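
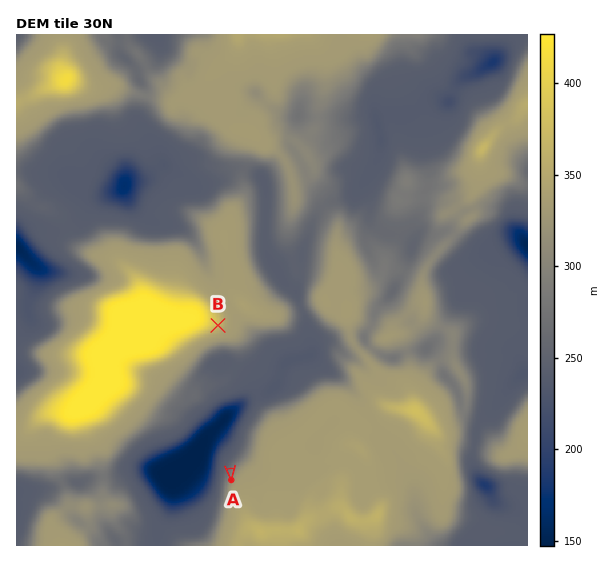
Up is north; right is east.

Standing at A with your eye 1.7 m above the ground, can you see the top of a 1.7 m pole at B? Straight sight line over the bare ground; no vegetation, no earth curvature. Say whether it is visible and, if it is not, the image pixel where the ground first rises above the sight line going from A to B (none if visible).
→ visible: true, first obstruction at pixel None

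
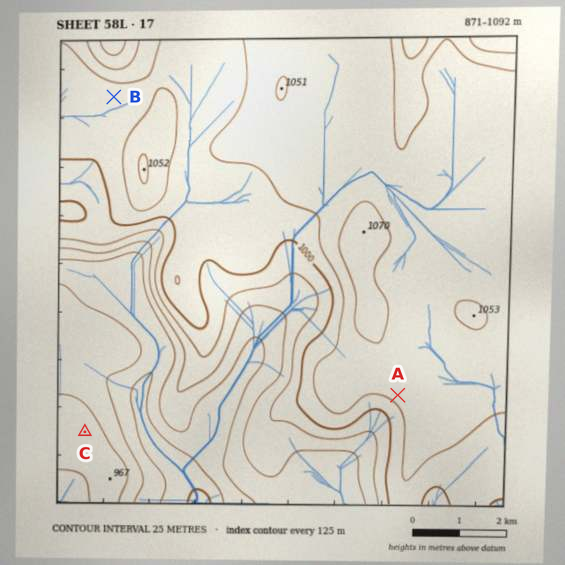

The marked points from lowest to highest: C B A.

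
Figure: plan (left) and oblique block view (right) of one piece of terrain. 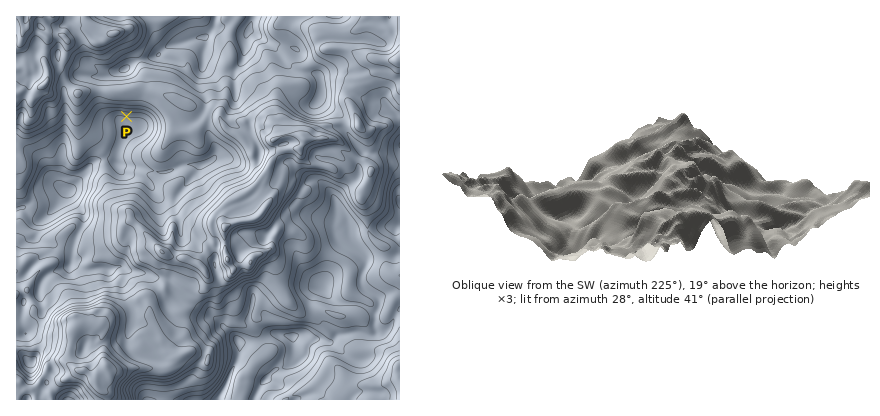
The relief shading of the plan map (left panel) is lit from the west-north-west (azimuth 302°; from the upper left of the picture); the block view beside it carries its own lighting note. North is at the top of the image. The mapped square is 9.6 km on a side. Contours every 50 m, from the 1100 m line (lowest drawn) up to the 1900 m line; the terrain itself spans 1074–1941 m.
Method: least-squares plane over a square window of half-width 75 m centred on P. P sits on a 16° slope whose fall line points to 190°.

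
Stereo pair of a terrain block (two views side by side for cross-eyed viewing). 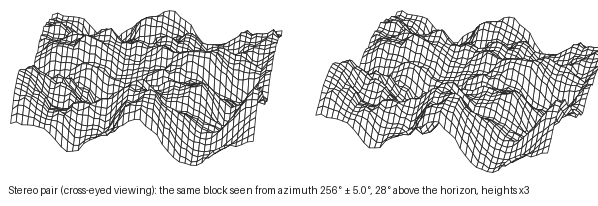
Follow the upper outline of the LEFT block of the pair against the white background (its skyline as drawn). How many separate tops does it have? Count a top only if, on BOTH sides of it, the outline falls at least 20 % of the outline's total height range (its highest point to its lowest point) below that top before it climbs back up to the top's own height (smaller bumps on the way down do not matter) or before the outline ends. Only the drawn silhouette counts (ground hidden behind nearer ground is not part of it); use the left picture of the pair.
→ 2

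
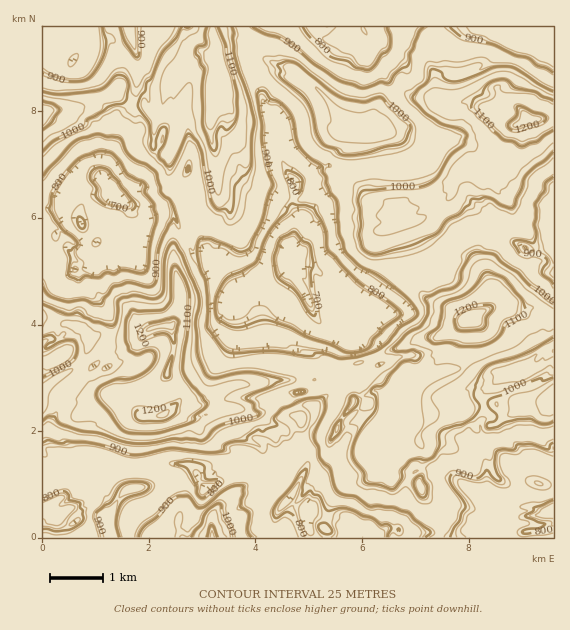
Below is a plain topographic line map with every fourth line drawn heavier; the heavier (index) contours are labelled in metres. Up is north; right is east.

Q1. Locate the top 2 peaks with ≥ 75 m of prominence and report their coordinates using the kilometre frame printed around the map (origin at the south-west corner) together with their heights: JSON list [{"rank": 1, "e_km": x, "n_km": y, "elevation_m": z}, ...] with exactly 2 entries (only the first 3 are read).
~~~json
[{"rank": 1, "e_km": 8.01, "n_km": 4.14, "elevation_m": 1264}, {"rank": 2, "e_km": 9.19, "n_km": 7.84, "elevation_m": 1262}]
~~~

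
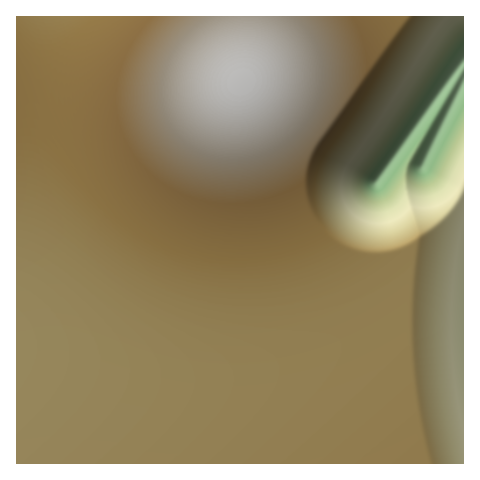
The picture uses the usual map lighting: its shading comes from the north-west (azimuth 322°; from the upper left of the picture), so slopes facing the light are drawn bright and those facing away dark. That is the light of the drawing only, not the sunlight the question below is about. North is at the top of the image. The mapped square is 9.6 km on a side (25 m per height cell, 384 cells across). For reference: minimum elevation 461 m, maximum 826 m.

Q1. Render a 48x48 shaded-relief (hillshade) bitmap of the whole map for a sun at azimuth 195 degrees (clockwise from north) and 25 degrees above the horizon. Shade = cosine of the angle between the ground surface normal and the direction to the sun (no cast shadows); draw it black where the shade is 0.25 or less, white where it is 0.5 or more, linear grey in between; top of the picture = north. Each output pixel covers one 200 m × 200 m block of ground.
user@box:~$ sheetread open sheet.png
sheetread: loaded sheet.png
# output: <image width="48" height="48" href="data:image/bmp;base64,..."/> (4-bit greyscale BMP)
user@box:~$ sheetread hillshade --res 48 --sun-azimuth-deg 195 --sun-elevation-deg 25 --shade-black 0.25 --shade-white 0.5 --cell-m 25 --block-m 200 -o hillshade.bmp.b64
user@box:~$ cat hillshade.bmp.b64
<image width="48" height="48" href="data:image/bmp;base64,Qk32BAAAAAAAAHYAAAAoAAAAMAAAADAAAAABAAQAAAAAAIAEAAATCwAAEwsAABAAAAAAAAAAAAAAABEREQAiIiIAMzMzAERERABVVVUAZmZmAHd3dwCIiIgAmZmZAKqqqgC7u7sAzMzMAN3d3QDu7u4A////AKqqqqqqqqqqqqqqqqqqqqqqqqqqqqqHd6qqqqqqqqqqqqqqqqqqqqqqqqqqqqqHd6qqqqqqqqqqqqqqqqqqqqqqqqqqqqqHd6qqqqqqqqqqqqqqqqqqqqqqqqqqqql3d6qqqqqqqqqqqqqqqqqqqqqqqqqqqql3d6qqqqqqqqqqqqqqqqqqqqqqqqqqqqmHd6qqqqqqqqqqqqqqqqqqqqqqqqqqqqiIiKqqqqqqqqqqqqqqqqqqqqqqqqqqqqiIiKqqqqqqqqqqqqqqqqqqqqqqqqqqqqiIiKqqqqqqqqqqqqqqqqqqqqqqqqqqqqiIiKqqqqqqqqqqqqqqqqqqqqqqqqqqqpiIiKqqqqqqqqqqqqqqqqqqqqqqqqqqqpiIiKqqqqqqqqqru7u7u7qqqqqqqqqqqpiIiKqqqqqqq7u7u7u7u7u7uqqqqqqqqpmIiKqqqqq7u7u7u7u7u7u7u7qqqqqqqpmZmaqqqru7u7u7u7u7u7u7u7u6qqqqqpmZmaqru7u7u7u7u7u7u7u7u7u7uqqqqqmZmbu7u7u7u7u7u7u7u7u7u7u7u6qqqqmZmbu7u7u7u7u7u7u7u7u7u7u7u7uqqqmZmbu7u7u7u7u7u7u7u7u7u7u7u7u6qqmZmbu7u7u7u7u7u7u7u7u7u7u7u7u7qqqZmbu7u7u7u7u7u7u7u7u7u7u7u7uqqqqZmbu7u7u7u7u7zMzMzMu7u7u7uph4iqqqqru7u7u7u7vMzMzMzMzMu7u7lkMzVoqqqru7u7u7u7zMzMzMzMzMy7u4QiEiNFeKqru7u7u7vMzMzMzMzMzMzLuVMiEiNENYqru7u7u7vMzMzMzMzMzMzMtkMyIjRUI1mru7u7u7zMzMzMzMzMzMzMllQyIjVkI0aru7u7u7zMzMzMzMzMzMzLl2VUIkZjI0aru7u7u8zMzMzMzMzMzMzLmHd2VGdjJFebu7u7u8zMzMzMzMzMzMzLqZmZqodkNXiLu7u7u8zMzMzMzMzMzMzLu7vN3rdnZ4iLu7u7u7zMzMzMzMzMzMzLzM3e7tp5qIiLu7u7u7zMzMzMzMzMzMzMvd7u7uyIyYiLu7u7u7vMzMzMzMzMzMzLve7u7d23q4iLu7u7u7u8zMzMzMzMzMy7u97u3d3ajJiLu7u7u7u7vMzMzMzMy7u7u83d3d3dmbiLu7u7u7u7u7u8zLu7u7u7u7zd3d3dyLmLu7u7u7u7u7u7u7u7u7u7u7vN3d3d2puKqqq7u7u7u7u7u7u7u7u6qqq83d3d3ZqKqqqqqru7u7u7u7u6qqqqqqqr3d3d3cmqqqqqqqqqqqqqqqqqqqqqqqqqvd3d3duqqqqqqqqqqqqqqqqqqqqqqqqqrN3d3d2qqqqqqqqqqqqqqqqqmZmZmZmqqs3d3d3KqqqqqqqqqqqqmZmZmZmZmZmZmrzd3d3aqqqqqqqqqqmZmZmZmZmZmZmZmavd3d3pmaqqqqqpmZmZmZmZmZmZmZmZmZrN3d75mZmaqqmZmZmZmZmZmZmZmZmZmZrN3e7w=="/>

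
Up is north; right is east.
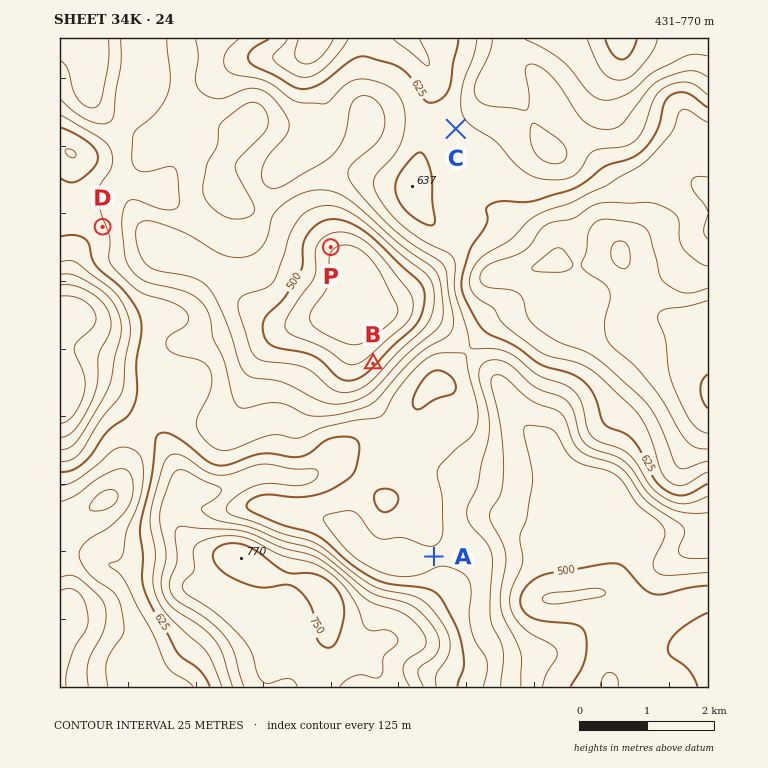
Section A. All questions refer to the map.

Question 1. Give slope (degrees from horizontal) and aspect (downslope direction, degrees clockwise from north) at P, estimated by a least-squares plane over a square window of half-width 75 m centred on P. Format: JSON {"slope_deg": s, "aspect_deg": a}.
{"slope_deg": 6, "aspect_deg": 137}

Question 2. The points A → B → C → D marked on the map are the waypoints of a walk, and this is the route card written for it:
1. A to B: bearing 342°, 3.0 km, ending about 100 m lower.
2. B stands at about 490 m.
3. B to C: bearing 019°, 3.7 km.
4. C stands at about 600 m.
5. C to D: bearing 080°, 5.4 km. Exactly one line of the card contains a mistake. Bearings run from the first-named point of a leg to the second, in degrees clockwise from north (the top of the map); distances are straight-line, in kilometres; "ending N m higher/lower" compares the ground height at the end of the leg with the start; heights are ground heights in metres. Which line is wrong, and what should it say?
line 5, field bearing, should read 254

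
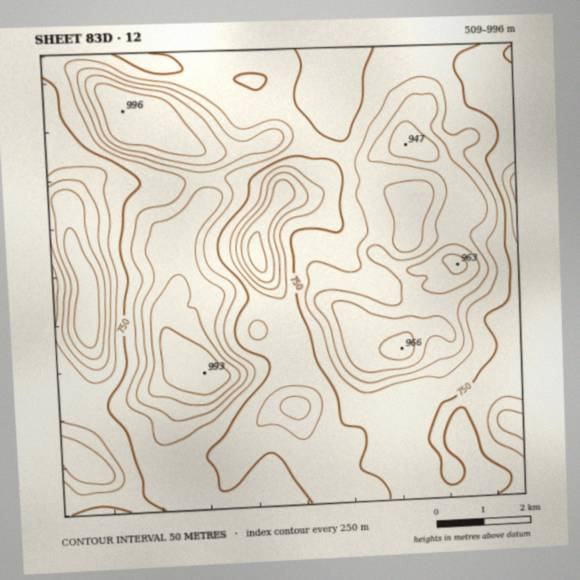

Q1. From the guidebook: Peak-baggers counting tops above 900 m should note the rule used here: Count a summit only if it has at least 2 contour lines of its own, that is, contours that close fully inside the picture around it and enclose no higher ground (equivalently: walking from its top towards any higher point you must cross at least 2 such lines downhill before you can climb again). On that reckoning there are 4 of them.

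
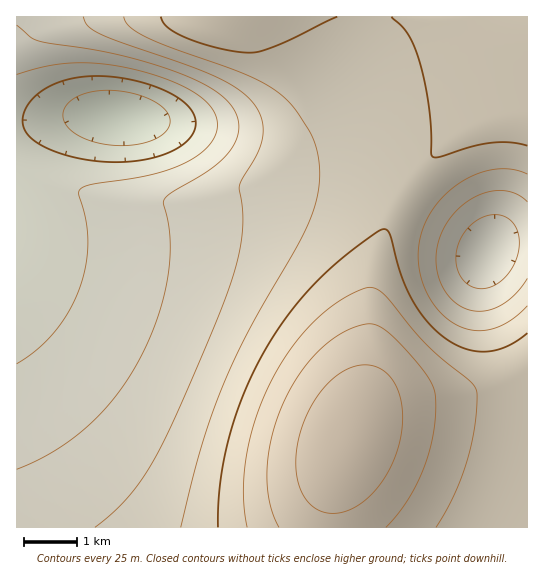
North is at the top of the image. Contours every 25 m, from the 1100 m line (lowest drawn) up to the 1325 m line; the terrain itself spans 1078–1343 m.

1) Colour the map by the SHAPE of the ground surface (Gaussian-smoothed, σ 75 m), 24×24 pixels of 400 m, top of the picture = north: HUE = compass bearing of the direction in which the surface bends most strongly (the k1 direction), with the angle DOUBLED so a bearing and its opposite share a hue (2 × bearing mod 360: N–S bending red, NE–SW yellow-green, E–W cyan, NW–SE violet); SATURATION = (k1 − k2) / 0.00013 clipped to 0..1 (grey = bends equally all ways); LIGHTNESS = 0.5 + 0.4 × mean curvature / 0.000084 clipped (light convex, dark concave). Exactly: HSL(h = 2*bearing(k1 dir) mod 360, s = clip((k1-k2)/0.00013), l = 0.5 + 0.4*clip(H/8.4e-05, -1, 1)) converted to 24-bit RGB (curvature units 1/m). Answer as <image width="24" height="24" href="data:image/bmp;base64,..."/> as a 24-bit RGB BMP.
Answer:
<image width="24" height="24" href="data:image/bmp;base64,Qk32BgAAAAAAADYAAAAoAAAAGAAAABgAAAABABgAAAAAAMAGAAATCwAAEwsAAAAAAAAAAAAAfHqCfXqCfnqCfnmDfHaEd2+GcWSJb1mOd1SVjleepmacrniMtYeFt5eMtp2OsaKMnqWFc5t6W5iFT5KNUoqNXYOJa4KFdoODfHqBfXqBfnqCfnmCe3aDdG6Fa2OIZFeNaFGTfVecoWqkrICTtZCNt52Ut5yVt52TraGQipyGaJmRUo+VToOPV36KZn6Gc4KDfHqAfXqBfnqBfXmBenaCcm+EZmOHWlaMWVCSa1aakG2gqYaWtZiRt6OWs5uWupeUuJ2To5yRepSWWYWWTnmRU3aMYnmHcX+De3qAfHqAfXqAfXmAenaBcnCCZGWFVlqKTlKPV1SWfW2bpImYtpuSuqaTrZuRuJOPvp6SrpuTiIqWYnqYUG6TUWyNXnGIb3qEe3l/fHl/fXl/fXmAeneAcnGBZmuEWGOITl6NUWCTaGyYnIqatJqRvqGRsJaKr5mLvqSStZyTnYuZa26ZU2KVUWGPXGmJbXSEe3l/fHl/fXl/fXl/e3h/c3SAaXCCW2uGT2iLT2yQYXmVhoqVrJmRvZySuJSQr52TuqiUtp2SpIqXfm+cWFabUVWSW2CKa26FfHl/fXl+fXl+fXl+fHl+dnZ+bXSAYHKEUnKITXeOWIWTd5SUoZ2Otp2RupmTtZ6Wt6SWtZ6UlZu3cX7QWEzkb0Ligk/CdmiQfnh/fnl+fnl+fnl+fXl9eHh9cXd/ZXeCV3qGToGLUo+RZZeLhpuBrKONtp+Rt5+UuKGTrsmhkszGXorTLzLoXif1r0T23mPngXeBf3h/fnl9fnl8fXp8enl8dXp9a3uAXn+EUoiJT46GWZV+bZtzmqV/sKaItqCLxb2Qsd2YecSVRJS9Ij67MxbKjR3p707xg3aAgXd+f3h8fnl7fXp7fHp7eHt8cH5+ZYKBWYaBUYx8UpJ0XZtngaJtp6t4sqN92dyHwuZ+bsBbQZCGJUp8HB5/WCOf2C3YhnR+g3Z7gHd6fnh6fXl5fXt6enx6dX17bIB8YIR7V4l2Uo9sVZdfbaBdlKdnrqht6uR35/Jll8c9O3JGIUNNFyZEKyNZijeLiXJ5hXR3gnZ3f3h4fnp5fXx5fH15d315cX95aIN3XodyV4xpVZJbZZpXhKNbpKhg7tVo/eRX1tIpU2o1HjQwDx0kFh8tRzdPjG9wh3Ryg3h1gXp2f3x3fn14fX54en54dX92b4F1Z4VxX4lpWo5dZJRYeppZlaBb4Lpc/8Vf56YneGw0IzEnESAiECAjJDUyjnRsinhwhXpzgnx0gH11f392fn92fH92eIB1coFzbYRwZ4drYothaI9edpNdiZddvp9a/6xt9YA4nVYyQjYyFB8hDyMkFzIqj3xqi31uh35xhH5ygoB1goN2fYR2fIN2eoF1doJzcYNwbYVsa4hobotldo5jg5FjmJVi9I9q/W1W1i4ycDxVJytAFS0zF0I6j4ZqiJRydaS7fqviiqn3kaD/lZL/oIv6pn/ronXMjnOec4ZxcYdtcohrd4pqf4xqiY1qunxn/XN87U96uTiOUjZ2JD5gHmFlc8qthPL1hOX/eMn+bKT5ZHnzc2Dwml/wvmLx22ry63Psy3S6kYJzdIdveIhvfYhwg4lwi4hx1HCC93Ks41DBkzfBMTacKW+XXvKgRuqaM9iROK2EQoV0RFVubztSgDFKmStHuShI1S5O2E5lyGpwiI5xdYZyeoZzf4Z1g4Z2jIF303Wn73PawVnhYkLSM2fNQuQZSK0YRncVO0oPKisILCYHLiMFMCEDSDAEck0Hn20Pxo4f0aNFq6ZocIdxdoZ0e4V3f4V5goR6h4F7uHeuy3bgmWrgX2nYmbQWeX4LRkEEMSoCMygAMygAMyoAMy4AMzMAV18AfJgDlMYPntwviLddbYhzcoZ2d4V3e4R5f4R7gYN8goN9i32Mjnmme3extG4iiUgUXS0LOhwHLRkGLR8GLikHQUgJSW4KR50IOs4HLfQQQ+o+WatjaIl2b4d5dIV6eYR6fIN7f4N9gIN9gIN+gIJ/gIJ/2EF80CR1tCB0nCNzjS12hT5+VVGHTqZ9Q86AQ+qKSvqZVvyjU8+HX5F6ZIt8a4h9cYZ9d4R8eoN8fIN8foN9foN/f4OAgIOC4W3r3WD8xlb/rFX/ll//h3L/jpj7psX7tOT9s/X/k/XwbsSuZJiHYZGFYo2EaImBboZ+dIR8eIR8eoR9fIaBfoeHfoWJfoGJa2mbi2LNmmv2por/tar/xcP/zND/zNb9uMnuoLHLk5qig5WXcZOWZo+SZYqMaIeGaY6Sa5CvcYvGdoLMeHzAeIGqeIOceXiY"/>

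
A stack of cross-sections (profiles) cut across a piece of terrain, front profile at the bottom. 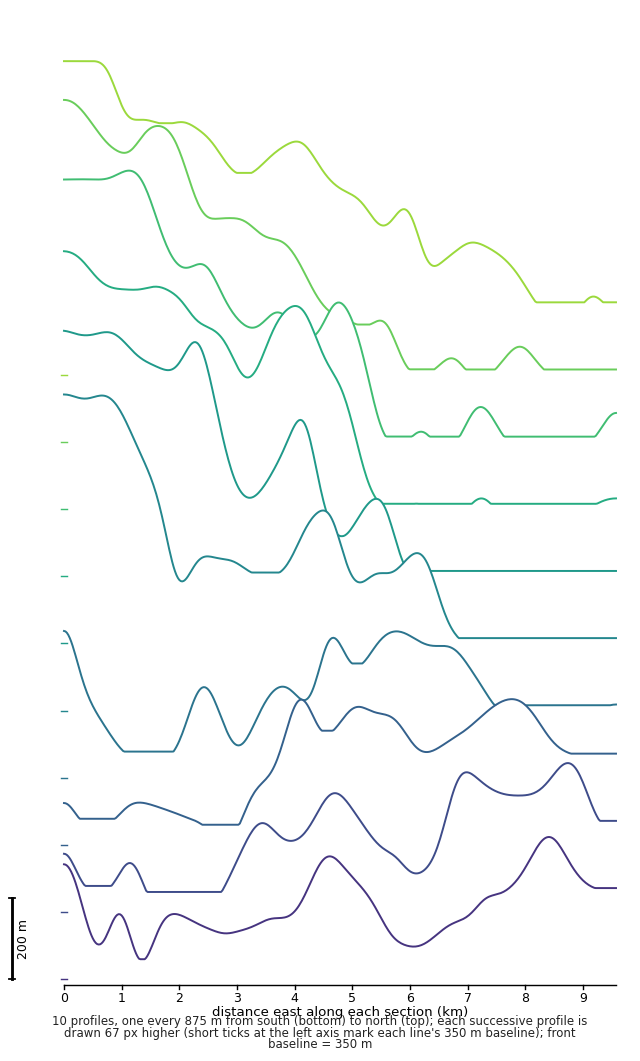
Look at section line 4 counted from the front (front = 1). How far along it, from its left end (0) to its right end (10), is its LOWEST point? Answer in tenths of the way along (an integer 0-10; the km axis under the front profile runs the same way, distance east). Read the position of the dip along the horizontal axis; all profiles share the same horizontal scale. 2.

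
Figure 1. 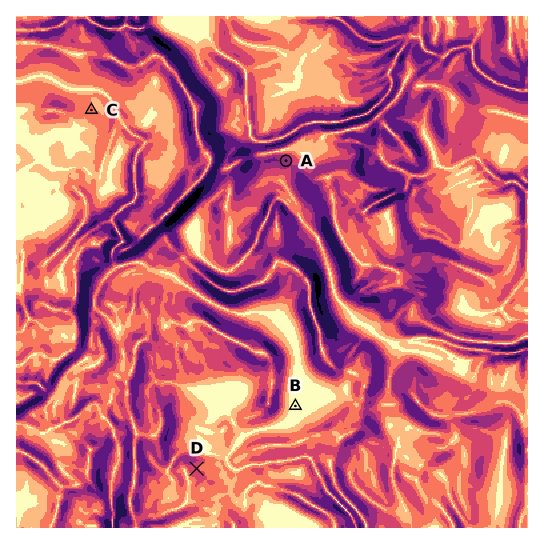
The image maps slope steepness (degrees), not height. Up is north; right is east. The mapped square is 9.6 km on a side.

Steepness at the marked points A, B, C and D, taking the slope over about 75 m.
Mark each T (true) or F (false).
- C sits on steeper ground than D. F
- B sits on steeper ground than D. F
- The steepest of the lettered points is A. T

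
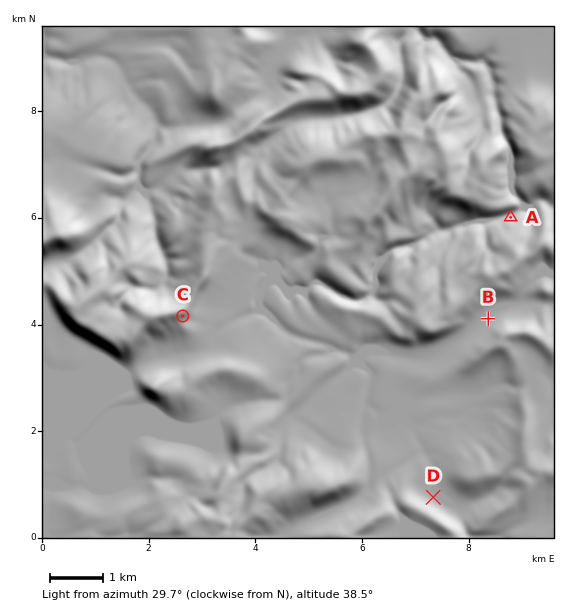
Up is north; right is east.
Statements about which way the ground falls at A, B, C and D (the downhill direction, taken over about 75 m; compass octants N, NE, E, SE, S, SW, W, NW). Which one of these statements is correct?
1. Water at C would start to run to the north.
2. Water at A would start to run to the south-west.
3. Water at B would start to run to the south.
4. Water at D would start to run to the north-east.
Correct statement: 4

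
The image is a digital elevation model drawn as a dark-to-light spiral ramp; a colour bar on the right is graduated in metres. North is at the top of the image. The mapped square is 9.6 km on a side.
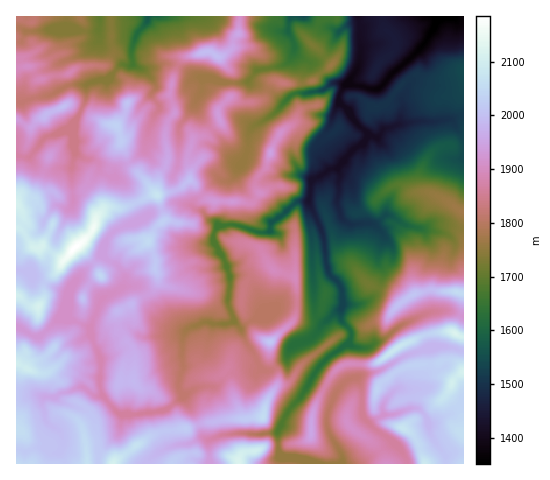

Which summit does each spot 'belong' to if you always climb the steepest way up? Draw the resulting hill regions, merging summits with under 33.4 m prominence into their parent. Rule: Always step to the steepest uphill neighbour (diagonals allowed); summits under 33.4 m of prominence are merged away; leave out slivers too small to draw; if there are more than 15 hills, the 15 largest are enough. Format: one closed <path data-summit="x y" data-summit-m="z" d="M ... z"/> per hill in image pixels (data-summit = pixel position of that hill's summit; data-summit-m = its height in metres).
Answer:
<path data-summit="76 246" data-summit-m="2185" d="M463 16l-24 0-5 13-12 18-27 24-14 16-6 3-25-7 9-17 2-12 0-28-3-10-66 0-2 2-2 14 6 10 1 11 9 9-1 25 3 6 4-1 1 17 7 6 14 2-1 7-8 13 0 6 9 11 12 7-8 8-6 0-16 10-13-4-20 0-17 5-8-1-23-21-12-19-23-27-2-10 7-14-1-10-7-1-22-13-11 0-7 3-11 1 11 15 1 4-5 8 9 10 0 4 21 16-2 32-1 9-4 8 0 8 8 20 20 9 8 9 10 6 17-1 20 7 10 0 3-2 2-8 23-19 13-3 10 22-6 7 0 38 4 48 9 7 14-11 4-7 18 0 6-2 8-8 7-16 2-6-5-9 0-12 5-16-10-11 12-10 19 11 23 6 13 1 7-5 16 1z"/><path data-summit="148 242" data-summit-m="2053" d="M180 203l-7 0-13 8-7 1-20 12-18 7-9 10-4 14 17 11 5 10 0 11 15 0 5 5 6 12 29 24 8 2 17-8 9 2 17-1 3-2 0-5-5-10 2-33-7-17-10-15 0-6 6-10-9-5-8-9z"/><path data-summit="458 292" data-summit-m="2055" d="M388 214l-14 10 10 11-5 16 0 12 5 9-5 15-4 7-8 8-6 2-18 0-1 3 0 13 9 12-3 11 8 4 13 0 15-8 19-15 27-12 22-1 12 4 0-86-16-2-7 5-13-1-23-6z"/><path data-summit="133 382" data-summit-m="1987" d="M139 287l-15 0-19 9-6 8-8 22 0 9 10 23-1 30 2 8 20 19 43-5 19-14-5-6 0-12 4-8 0-33 3-7-11-5-20-16z"/><path data-summit="216 55" data-summit-m="1998" d="M291 16l-143 0-1 6-12 16-3 11 1 14 7 5 33-4 22 13 8 2 6-1 13 4 23 0 13-12 22-4 10-6 5-11-1-7-6-10z"/><path data-summit="263 417" data-summit-m="2056" d="M341 309l-15 11-14 18-19 7-6 13-13 10-4 3-8-1-7 2-7-2-18 3-15 14-16 0-13 7-2 3 13 21 6 17 4 5 4 0 18-6 48-2 10-19 15-17 16-28 14-14 18-12 1-10-9-12z"/><path data-summit="463 372" data-summit-m="2111" d="M446 346l-16 1-25 9-26 15-21 5-1 2 4 10 0 22 3 8 5 5 14-8 13-1 15-6 10 2 7 10 1 10 5 10 11 15 1 8 17 1 1-113z"/><path data-summit="273 270" data-summit-m="1899" d="M308 200l-13 3-23 19-2 8-3 2-10 0-20-7-12 0-7 1-5 9 0 6 13 22 4 13 13 0 11 10 9 20 0 6 20-9 24 0 8-4-3-70 6-7z"/><path data-summit="116 125" data-summit-m="2035" d="M133 64l-10 0-15 16-11 0-11 5 0 14-14 30 4 24 7 5 13 3 3 3 1 7 11 6 4-2 2-6 14-7 13-11 6-26 10-16 0-4-9-10 5-8-2-6-11-13z"/><path data-summit="28 67" data-summit-m="1908" d="M56 29l-29 2-7 11-4 0 1 60 36-8 16-9 18 0 10-5 11 0 12-15 13-1-1-15 2-8-2-2-28 4-4-3-2-10-16 1z"/><path data-summit="271 153" data-summit-m="1948" d="M309 92l-18 3-20 21-15 8-5 6-3 20-7 16 15 13 8 1 17-5 20 0 13 4 16-10 6 0 7-7-11-8-9-11 0-6 8-13 1-7-14-2-6-4z"/><path data-summit="17 363" data-summit-m="2098" d="M68 318l-11 1-18 18-20-9-3 0 1 62 28 8 10 0 6-5 22-6 11 8 8 0-2-7 1-30-9-19-1-10z"/><path data-summit="113 463" data-summit-m="2109" d="M183 396l-18 14-42 5-3 17-20 19-1 12 47 1 7-8 14-8 12-4 9 0 12-6 4 0-9-25z"/><path data-summit="270 342" data-summit-m="2016" d="M243 276l-13 1-2 29 5 14 8 9 4 11 15 27 5 4 5 0 17-13 6-13 19-7 12-16-8-7-2-15-7 3-24 0-21 11 1-8-5-14z"/><path data-summit="42 245" data-summit-m="2114" d="M17 155l-1 115 18 3 9-5 3-4 12-29-14-7-1-5 2-5 11-13 13 3 4-5-1-35-12 0-13 3-8-3-10-11z"/>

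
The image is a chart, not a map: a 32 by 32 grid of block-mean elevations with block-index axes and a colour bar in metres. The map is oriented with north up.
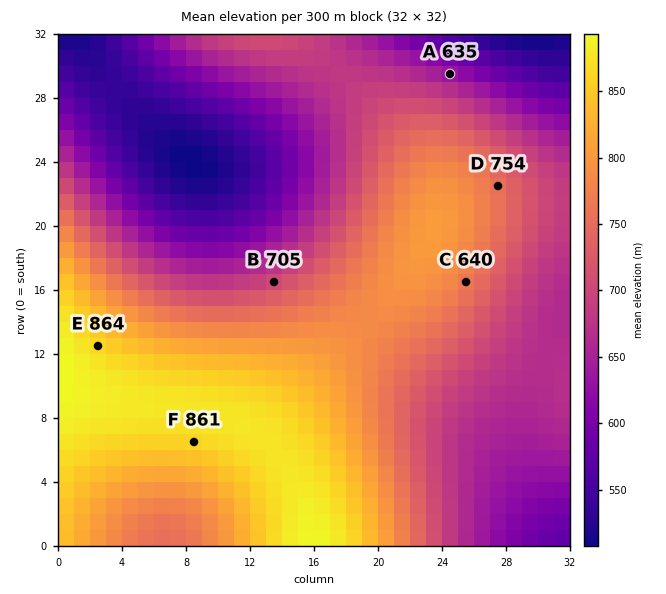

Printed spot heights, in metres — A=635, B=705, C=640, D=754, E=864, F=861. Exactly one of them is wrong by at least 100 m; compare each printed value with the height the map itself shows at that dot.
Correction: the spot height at C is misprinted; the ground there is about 765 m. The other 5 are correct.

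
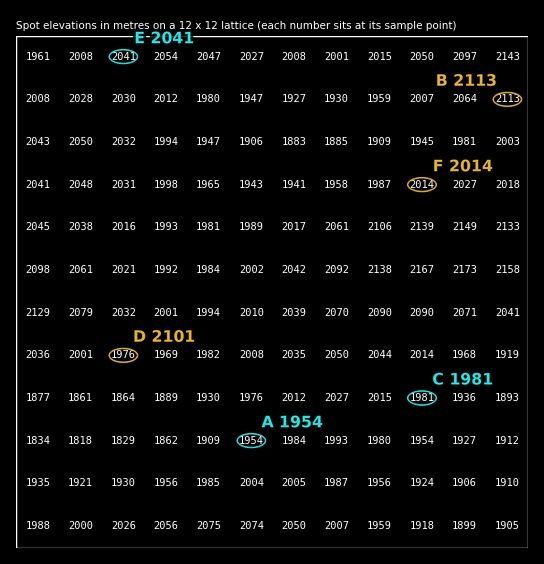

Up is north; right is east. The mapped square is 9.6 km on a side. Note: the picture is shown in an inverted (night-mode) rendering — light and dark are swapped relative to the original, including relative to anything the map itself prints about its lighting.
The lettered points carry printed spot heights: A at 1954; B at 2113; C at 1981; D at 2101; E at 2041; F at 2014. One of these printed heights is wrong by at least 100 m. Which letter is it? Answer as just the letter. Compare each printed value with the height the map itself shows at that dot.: D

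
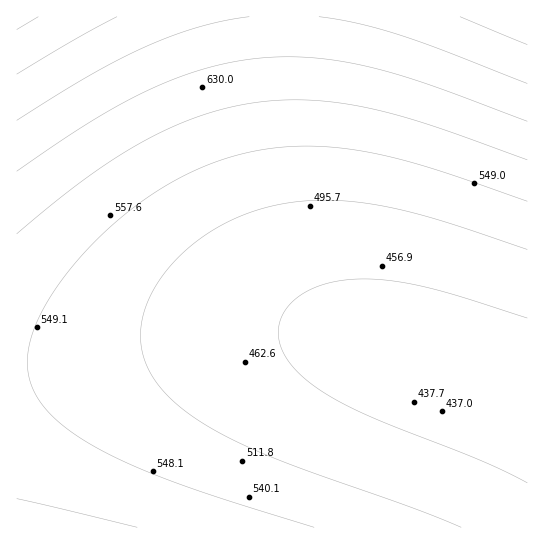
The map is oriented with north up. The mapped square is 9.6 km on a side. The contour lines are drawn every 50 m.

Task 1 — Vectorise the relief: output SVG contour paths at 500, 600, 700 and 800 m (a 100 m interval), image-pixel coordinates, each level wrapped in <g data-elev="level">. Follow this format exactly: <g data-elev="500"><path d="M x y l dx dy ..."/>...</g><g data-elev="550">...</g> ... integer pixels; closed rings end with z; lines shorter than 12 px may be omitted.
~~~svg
<g data-elev="500"><path d="M461 527l-48-19-142-51-42-19-32-19-28-22-11-12-9-14-5-13-3-13 0-14 2-14 7-20 11-19 15-19 18-16 20-14 22-11 23-9 26-6 22-2 24-1 26 2 26 4 56 14 88 29"/></g><g data-elev="600"><path d="M137 527l-120-28"/><path d="M17 234l67-55 30-20 28-17 28-14 28-11 28-9 28-5 27-3 28 0 28 3 29 5 63 17 98 35"/></g><g data-elev="700"><path d="M17 120l73-45 56-29 53-19 26-6 24-4"/><path d="M319 17l39 6 41 12 43 15 85 33"/></g><g data-elev="800"><path d="M17 30l21-13"/></g>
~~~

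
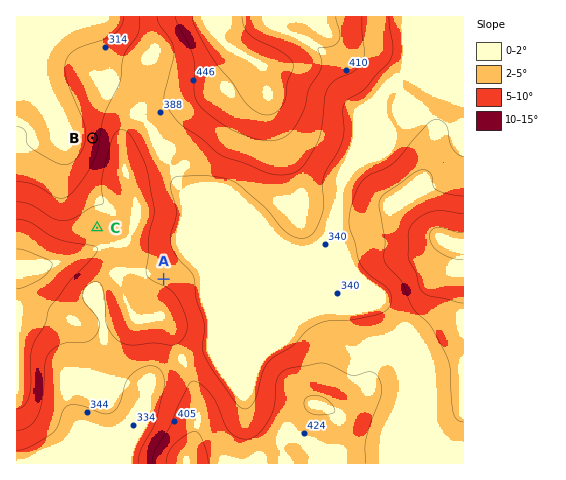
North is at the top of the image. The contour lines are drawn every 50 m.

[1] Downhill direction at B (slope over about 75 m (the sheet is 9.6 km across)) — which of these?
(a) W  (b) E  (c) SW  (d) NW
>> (a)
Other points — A NE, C N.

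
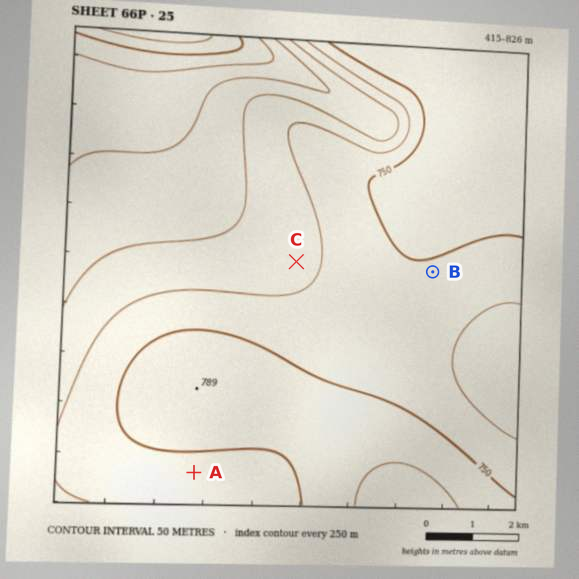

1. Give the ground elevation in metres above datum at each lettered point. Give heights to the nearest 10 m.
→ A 730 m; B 740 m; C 690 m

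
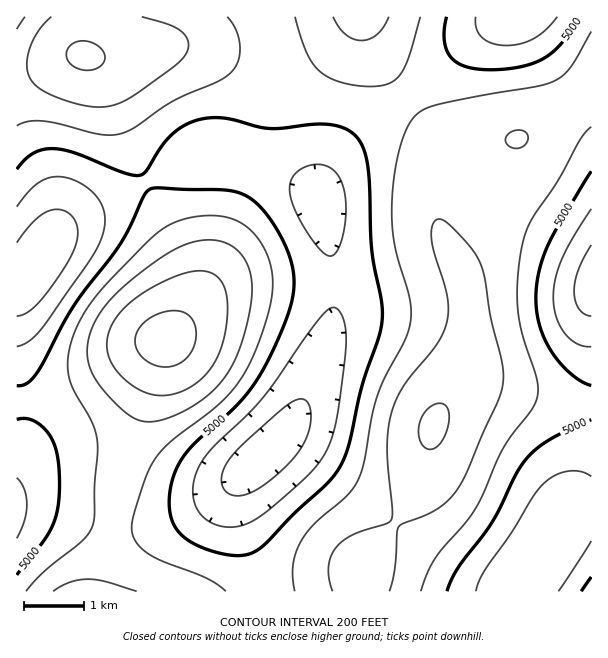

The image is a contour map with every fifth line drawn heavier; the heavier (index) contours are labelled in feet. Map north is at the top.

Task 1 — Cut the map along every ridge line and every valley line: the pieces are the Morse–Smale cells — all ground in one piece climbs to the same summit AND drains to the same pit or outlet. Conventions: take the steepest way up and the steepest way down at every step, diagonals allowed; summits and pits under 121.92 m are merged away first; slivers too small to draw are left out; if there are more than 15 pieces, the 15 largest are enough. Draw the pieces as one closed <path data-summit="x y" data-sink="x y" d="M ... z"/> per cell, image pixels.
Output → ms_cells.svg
<path data-summit="434 426" data-sink="263 456" d="M362 16l-9 0-11 10-25 17-23 9-20 4 0 93 8 15 23 18 13 13 2 6 14 72 0 39-9 35-25 64-18 27-40 38-4 9-2 18 4 18 23 71 98-1 0-19 5-9 32-44 22-34 7-23 6-37 25-42 11-30 1-38-4-31-21-42-7-24 0-15 2-12 8-14 14-13-35-39-37-50-18-31z"/><path data-summit="434 426" data-sink="591 282" d="M591 90l-64 44-14 6-24 6-24 14-17 17-8 14-2 12 1 22 6 17 18 33 6 24 0 54-6 21-30 51-6 37-7 23-22 34-26 35-11 18 1 20 157 0 4-13 17-21 19-33 16-13 17-2z"/><path data-summit="165 339" data-sink="263 456" d="M210 154l-22 6-42 22 40 76 4 17 0 22-10 26-18 24-17 57-18 49-12 48-5 39-9 52 161-1-2-10-20-60-4-18 2-18 4-9 40-38 12-16 18-39 19-56 3-15 0-39-6-39-9-36-10-10-22-12-47-16z"/><path data-summit="165 339" data-sink="36 264" d="M146 182l-77 40-17 17-24 37-12 5 1 311 82 0 3-4 8-48 5-39 12-48 18-49 17-57 18-24 10-26 0-22-4-17z"/><path data-summit="84 56" data-sink="36 264" d="M264 16l-248 1 1 263 11-4 24-37 17-17 77-40-20-44-18-57-10-16-8-8 26-1 52-10 26 0 54 10 25 0-1-12z"/><path data-summit="434 426" data-sink="518 17" d="M591 16l-229 1 10 27 18 31 37 50 34 38 28-17 24-6 14-6 65-45z"/><path data-summit="84 56" data-sink="263 456" d="M194 46l-26 0-42 9-36 2 8 8 10 16 18 57 19 42 4 1 39-21 22-6 50 12 27 10 22 12-27-24-8-15 0-92-26-1z"/><path data-summit="165 339" data-sink="591 282" d="M591 511l-16 1-16 13-17 29-19 25-3 6 1 7 71-1z"/><path data-summit="434 426" data-sink="36 264" d="M351 16l-85 0-1 4 7 24 0 7 3 4 7 0 35-12 25-17z"/>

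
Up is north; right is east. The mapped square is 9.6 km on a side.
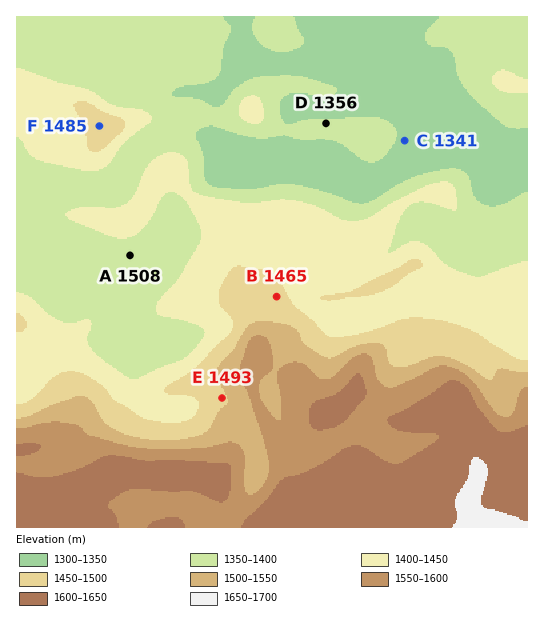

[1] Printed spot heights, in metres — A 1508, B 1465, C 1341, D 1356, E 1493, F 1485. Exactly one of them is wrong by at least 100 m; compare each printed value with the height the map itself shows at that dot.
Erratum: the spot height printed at A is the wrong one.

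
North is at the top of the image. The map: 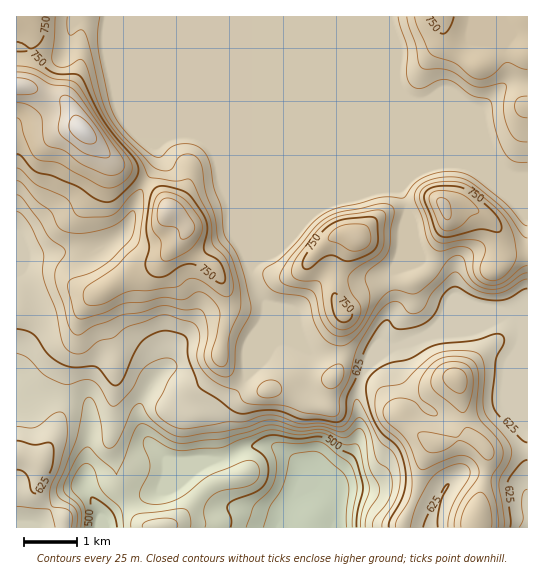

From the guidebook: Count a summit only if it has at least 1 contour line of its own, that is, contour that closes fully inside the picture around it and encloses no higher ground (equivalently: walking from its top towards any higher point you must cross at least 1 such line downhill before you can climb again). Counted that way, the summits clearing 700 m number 7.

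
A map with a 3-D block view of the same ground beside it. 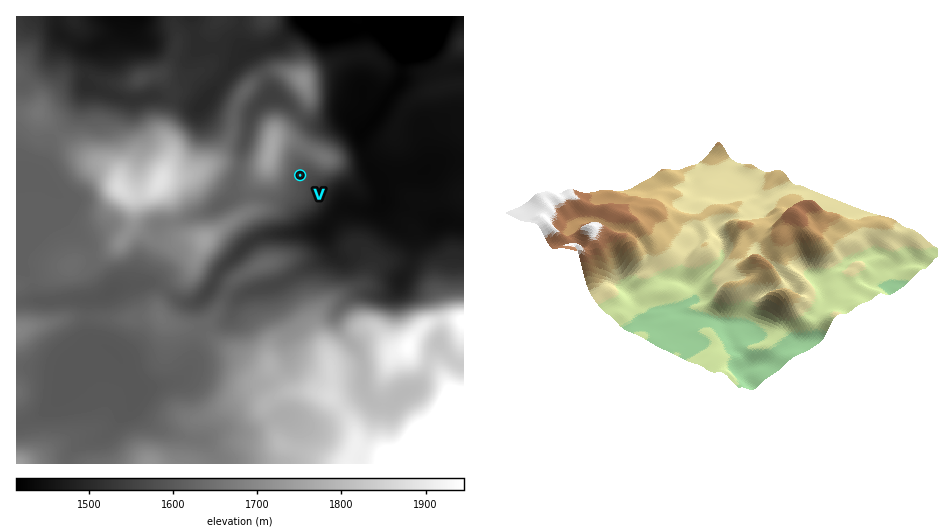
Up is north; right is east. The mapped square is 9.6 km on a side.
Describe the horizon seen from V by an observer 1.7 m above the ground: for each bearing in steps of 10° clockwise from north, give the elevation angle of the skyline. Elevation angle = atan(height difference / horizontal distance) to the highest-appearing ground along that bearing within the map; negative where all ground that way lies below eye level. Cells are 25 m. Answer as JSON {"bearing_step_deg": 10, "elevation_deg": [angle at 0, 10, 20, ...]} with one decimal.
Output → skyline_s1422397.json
{"bearing_step_deg": 10, "elevation_deg": [5.7, 5.8, 6.0, 6.3, 6.6, 6.7, 6.1, 4.3, 1.3, -1.7, -2.3, -2.1, -1.0, 4.1, 4.4, 4.6, 3.6, 3.9, 2.9, 2.7, 1.6, 1.5, 2.4, 3.5, 4.9, 6.5, 8.5, 10.6, 12.5, 13.5, 13.6, 12.8, 11.6, 9.8, 7.4, 6.0]}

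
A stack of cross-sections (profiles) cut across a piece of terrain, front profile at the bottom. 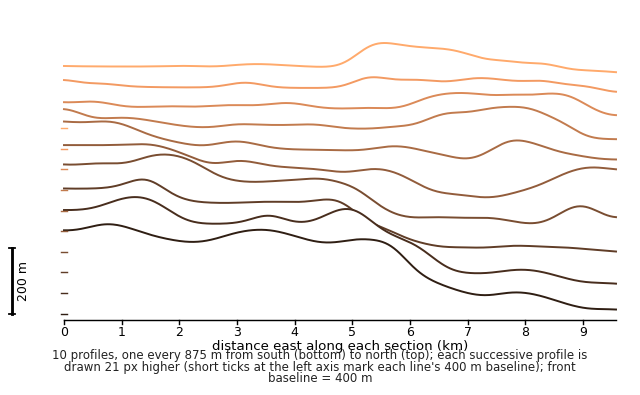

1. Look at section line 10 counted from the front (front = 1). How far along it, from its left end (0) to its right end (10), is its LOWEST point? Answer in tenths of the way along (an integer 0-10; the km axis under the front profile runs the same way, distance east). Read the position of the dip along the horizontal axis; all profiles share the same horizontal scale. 10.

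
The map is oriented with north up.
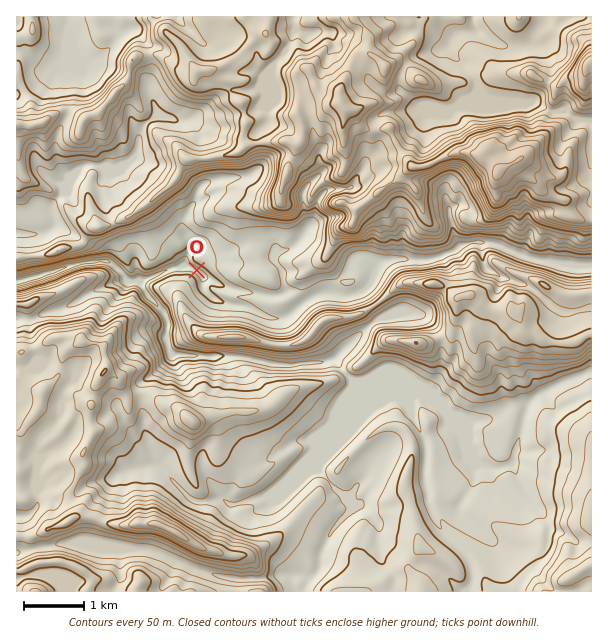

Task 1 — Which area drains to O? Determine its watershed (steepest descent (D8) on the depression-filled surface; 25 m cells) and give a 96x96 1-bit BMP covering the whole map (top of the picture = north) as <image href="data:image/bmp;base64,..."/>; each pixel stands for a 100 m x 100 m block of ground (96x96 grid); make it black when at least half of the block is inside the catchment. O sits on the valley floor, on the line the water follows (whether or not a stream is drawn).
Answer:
<image width="96" height="96" href="data:image/bmp;base64,Qk2+BAAAAAAAAD4AAAAoAAAAYAAAAGAAAAABAAEAAAAAAIAEAAATCwAAEwsAAAIAAAAAAAAA////AAAAAAAAAAAAAAAAAAAAAAAAAAAAAAAAAAAAAAAAAAAAAAAAAAAAAAAAAAAAAAAAAAAAAAAAAAAAAAAAAAAAAAAAAAAAAAAAAAAAAAAAAAAAAAAAAAAAAAAAAAAAAAAAAAAAAAAAAAAAAAAAAAAAAAAAAAAAAAAAAAAAAAAAAAAAAAAAAAAAAAAAAAAAAAAAAAAAAAAAAAAAAAAAAAAAAAAAAAAAAAAAAAAAAAAAAAAAAAAAAAAAAAAAAAAAAAAAAAAAAAAAAAAAAAAAAAAAAAAAAAAAAAAAAAAAAAAAAAAAAAAAAAAAAAAAAAAAAAAAAAAAAAAAAAAAAAAAAAAAAAAAAAAAAAAAAAAAAAAAAAAAAAAAAAAAAAAAAAAAAAAAAAAAAAAAAAAAAAAAAAAAAAAAAAAAAAAAAAAAAAAAAAAAAAAAAAAAAAAAAAAAAAAAAAAAAAAAAAAAAAAAAAAAAAAAAAAAAAAAAAAAAAAAAAAAAAAAAAAAAAAAAAAAAAAAAAAAAAAAAAAAAAAAAAAAAAAAAAAAAAAAAAAAAAAAAAAAAAAAAAAAAAAAAAAAAAAAAAAAAAAAAAAAAAAAAAAAAAAAAAAAAAAAAAAAAAAAAAAAAAAAAAAAAAAAAAAAAAAAAAAAAAAAAAAAAAAAAAAAAAAAAAAAAH4AAAAAADgAAAAA//+AAAAAAf4AAAAD///AAAAAB/8AAAAH///AAAAAD/8AAAAP///wAAAAD/8AAAAP////wAAAH/8AAAAP////4AAD//8AAAAf////+AAH//8AAAAf/////AB///8AAAAP/////gD///8AAAAH//////////8AAAAD//////////8AAAAD//////////8AAAAB//////////8AAAAAAf////////8AAAAAAP////////8AAAAAAP////////8AAAAAAf////////8AAAAAAf////////8AAAAAAf////////8AAAAAAf////////8AAAAAAf////////gAAAAAAP////////AAAAAAAB////////AAAAAAAA///////+AAAAAAAA///////wAAAAAAAA///////gAAAAAAAAf//////AAAAAAAAAf/////+AAAAAAAAAf/////8AAAAAAAAAf//8f+AAAAAAAAAAP//4H8AAAAAAAAAAP//wAAAAAAAAAAAAH//wAAAAAAAAAAAAD//gAAAAAAAAAAAAD//gAAAAAAAAAAAAD/wAAAAAAAAAAAAAH/gAAAAAAAAAAAAAH/gAAAAAAAAAAAAAD+AAAAAAAAAAAAAAAAAAAAAAAAAAAAAAAAAAAAAAAAAAAAAAAAAAAAAAAAAAAAAAAAAAAAAAAAAAAAAAAAAAAAAAAAAAAAAAAAAAAAAAAAAAAAAAAAAAAAAAAAAAAAAAAAAAAAAAAAAAAAAAAAAAAAAAAAAAAAAAAAAAAAAAAAAAAAAAAAAAAAAAAAAAAAAAAAAAAAAAAAAAAAAAAAAAAAAAAAAAAAAAAAAAAAAAAAAAAAAAAAAAAAAAA="/>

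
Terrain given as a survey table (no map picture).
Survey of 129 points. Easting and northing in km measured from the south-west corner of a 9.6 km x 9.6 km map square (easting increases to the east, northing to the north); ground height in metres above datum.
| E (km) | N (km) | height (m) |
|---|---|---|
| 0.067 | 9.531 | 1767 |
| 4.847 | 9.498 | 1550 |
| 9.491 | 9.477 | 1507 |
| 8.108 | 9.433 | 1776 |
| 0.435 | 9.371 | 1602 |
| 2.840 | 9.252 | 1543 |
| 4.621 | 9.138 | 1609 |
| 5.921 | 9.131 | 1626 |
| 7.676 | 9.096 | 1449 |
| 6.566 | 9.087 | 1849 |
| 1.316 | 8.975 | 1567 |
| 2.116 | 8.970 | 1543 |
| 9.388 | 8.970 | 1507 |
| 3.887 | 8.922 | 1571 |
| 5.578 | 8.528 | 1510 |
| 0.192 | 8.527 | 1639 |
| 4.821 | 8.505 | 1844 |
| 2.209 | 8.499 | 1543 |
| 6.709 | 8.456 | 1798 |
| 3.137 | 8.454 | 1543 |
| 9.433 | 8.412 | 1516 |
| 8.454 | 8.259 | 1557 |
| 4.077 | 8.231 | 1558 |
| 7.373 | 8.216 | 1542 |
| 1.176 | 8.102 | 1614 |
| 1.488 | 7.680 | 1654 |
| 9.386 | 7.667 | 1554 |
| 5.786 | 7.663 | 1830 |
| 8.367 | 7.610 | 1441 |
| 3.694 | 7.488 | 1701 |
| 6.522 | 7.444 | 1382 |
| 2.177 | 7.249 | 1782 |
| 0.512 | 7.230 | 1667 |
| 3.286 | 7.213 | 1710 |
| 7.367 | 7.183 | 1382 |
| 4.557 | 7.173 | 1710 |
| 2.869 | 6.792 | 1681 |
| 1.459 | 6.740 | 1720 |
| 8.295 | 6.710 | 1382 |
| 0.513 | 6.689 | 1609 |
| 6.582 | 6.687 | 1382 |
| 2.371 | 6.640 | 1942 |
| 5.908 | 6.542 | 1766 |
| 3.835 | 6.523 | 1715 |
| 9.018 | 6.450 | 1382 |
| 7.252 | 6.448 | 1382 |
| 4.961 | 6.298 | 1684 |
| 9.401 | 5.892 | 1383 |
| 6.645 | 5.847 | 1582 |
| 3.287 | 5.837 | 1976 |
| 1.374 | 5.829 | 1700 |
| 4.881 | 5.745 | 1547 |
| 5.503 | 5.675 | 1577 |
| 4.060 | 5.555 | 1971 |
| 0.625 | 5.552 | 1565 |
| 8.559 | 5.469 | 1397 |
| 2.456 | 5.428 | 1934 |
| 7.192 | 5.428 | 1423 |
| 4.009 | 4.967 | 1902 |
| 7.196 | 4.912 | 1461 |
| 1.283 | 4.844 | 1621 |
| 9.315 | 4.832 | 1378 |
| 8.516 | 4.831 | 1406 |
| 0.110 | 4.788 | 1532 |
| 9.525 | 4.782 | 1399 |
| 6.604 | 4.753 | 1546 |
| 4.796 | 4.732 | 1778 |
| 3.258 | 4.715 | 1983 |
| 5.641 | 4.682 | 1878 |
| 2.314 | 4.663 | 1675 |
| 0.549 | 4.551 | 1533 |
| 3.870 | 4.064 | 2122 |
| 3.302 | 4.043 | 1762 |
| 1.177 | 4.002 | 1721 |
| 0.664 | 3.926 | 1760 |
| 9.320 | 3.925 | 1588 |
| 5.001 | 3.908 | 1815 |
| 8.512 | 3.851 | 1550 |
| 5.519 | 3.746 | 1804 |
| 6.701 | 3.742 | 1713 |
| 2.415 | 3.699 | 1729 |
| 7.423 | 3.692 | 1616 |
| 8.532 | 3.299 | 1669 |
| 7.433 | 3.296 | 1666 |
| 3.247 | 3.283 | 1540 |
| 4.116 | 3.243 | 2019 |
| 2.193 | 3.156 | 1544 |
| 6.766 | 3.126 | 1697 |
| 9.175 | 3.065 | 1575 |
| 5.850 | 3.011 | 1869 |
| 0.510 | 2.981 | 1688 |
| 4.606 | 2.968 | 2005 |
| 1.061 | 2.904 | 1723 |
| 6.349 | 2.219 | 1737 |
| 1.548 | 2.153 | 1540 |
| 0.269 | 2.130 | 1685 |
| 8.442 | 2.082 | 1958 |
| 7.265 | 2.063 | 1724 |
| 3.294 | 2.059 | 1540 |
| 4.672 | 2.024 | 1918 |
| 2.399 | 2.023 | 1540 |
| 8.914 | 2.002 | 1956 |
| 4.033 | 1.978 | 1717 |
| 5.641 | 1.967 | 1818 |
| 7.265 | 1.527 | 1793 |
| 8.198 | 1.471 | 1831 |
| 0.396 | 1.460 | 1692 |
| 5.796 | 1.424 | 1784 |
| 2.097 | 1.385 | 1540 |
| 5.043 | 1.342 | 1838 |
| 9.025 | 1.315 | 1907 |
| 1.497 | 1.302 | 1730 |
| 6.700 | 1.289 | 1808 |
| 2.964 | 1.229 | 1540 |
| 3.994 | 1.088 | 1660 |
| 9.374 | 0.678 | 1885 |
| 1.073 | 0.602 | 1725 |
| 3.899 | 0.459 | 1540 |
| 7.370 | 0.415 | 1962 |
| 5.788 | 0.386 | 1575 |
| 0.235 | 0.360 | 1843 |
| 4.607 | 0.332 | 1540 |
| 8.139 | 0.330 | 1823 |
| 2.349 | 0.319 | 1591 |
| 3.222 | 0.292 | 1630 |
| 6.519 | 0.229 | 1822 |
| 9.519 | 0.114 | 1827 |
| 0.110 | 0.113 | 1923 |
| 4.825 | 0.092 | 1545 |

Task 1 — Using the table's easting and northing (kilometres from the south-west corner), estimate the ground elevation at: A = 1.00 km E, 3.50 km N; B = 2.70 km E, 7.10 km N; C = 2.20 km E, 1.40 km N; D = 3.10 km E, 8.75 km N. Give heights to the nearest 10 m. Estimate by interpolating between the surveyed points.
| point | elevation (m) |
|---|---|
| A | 1690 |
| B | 1670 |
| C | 1540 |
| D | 1540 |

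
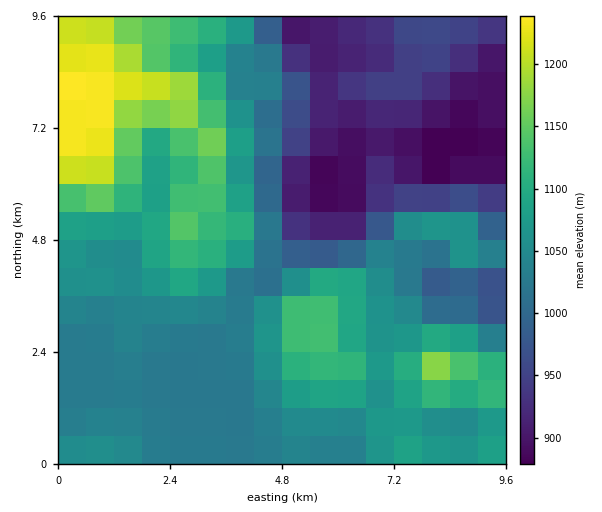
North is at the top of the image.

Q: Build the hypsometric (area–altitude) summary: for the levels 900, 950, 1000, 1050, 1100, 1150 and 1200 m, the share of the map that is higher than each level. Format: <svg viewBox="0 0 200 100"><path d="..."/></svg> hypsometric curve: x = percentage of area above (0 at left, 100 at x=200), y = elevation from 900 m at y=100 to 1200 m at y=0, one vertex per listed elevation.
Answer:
<svg viewBox="0 0 200 100"><path d="M184 100l-24-17-14-16-55-17-46-17-25-16-9-17"/></svg>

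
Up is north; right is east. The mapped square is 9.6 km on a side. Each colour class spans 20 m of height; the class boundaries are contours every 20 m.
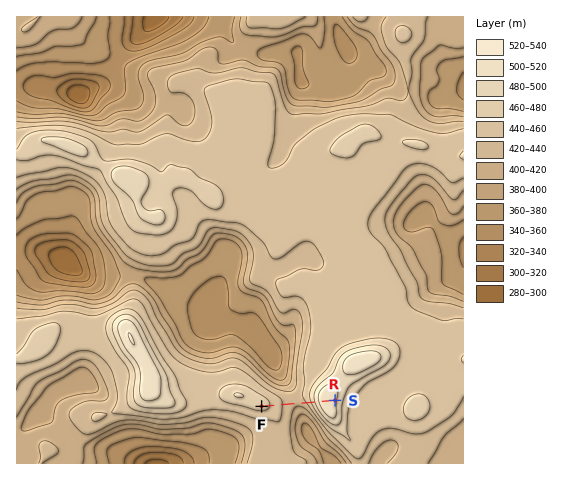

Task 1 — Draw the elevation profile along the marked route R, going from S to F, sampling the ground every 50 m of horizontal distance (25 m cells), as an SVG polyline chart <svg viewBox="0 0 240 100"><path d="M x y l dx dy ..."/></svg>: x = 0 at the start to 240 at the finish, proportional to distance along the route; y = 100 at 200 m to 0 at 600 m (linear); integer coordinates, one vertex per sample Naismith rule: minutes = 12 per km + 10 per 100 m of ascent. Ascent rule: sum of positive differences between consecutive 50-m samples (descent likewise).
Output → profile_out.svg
<svg viewBox="0 0 240 100"><path d="M0 24l8-2 7-1 8 0 7 0 8 0 8 2 7 2 8 3 7 3 8 3 8 3 7 2 8 2 7 1 8 1 8 1 7 0 8-1 7 0 8-1 7-1 8 0 8-1 7-1 8-1 7-1 8-1 8-1 7-1 8-1 7 0 5 0"/></svg>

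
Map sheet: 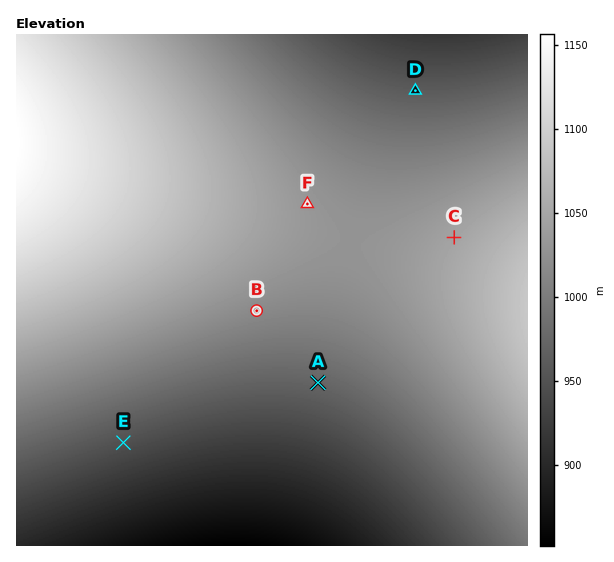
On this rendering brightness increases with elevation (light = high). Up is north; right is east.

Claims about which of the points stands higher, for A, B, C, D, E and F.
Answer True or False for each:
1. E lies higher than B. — False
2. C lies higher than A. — True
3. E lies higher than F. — False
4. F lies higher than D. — True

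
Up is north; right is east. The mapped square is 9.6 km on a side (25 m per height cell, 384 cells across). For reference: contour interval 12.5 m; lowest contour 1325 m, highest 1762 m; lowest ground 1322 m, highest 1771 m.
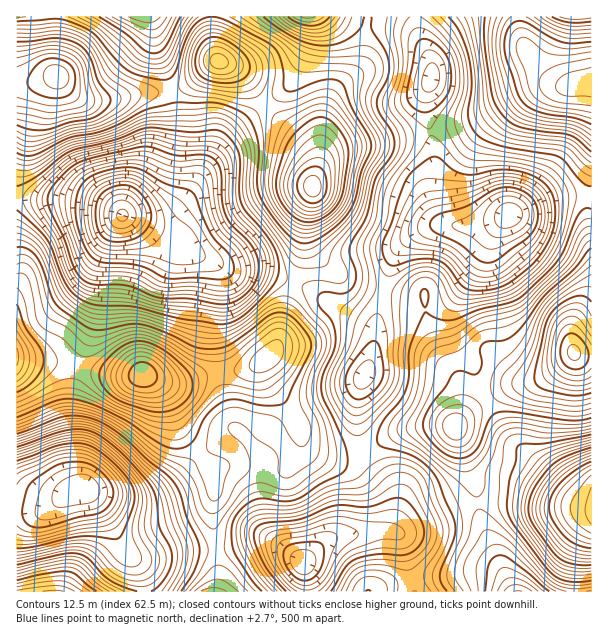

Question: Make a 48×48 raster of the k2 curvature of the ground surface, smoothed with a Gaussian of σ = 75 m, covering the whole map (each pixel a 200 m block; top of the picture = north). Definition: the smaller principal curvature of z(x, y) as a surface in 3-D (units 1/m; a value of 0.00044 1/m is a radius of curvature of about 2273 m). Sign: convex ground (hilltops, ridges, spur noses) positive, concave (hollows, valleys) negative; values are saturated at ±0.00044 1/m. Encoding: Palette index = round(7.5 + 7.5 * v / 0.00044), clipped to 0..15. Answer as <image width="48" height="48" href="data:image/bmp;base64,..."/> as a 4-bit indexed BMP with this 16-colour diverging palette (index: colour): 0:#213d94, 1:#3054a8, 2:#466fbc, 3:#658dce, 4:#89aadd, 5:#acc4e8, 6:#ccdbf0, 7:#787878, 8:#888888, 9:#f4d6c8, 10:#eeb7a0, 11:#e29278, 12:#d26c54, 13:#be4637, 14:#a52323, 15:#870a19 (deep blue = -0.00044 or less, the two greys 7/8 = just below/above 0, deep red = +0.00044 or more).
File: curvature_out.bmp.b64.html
<image width="48" height="48" href="data:image/bmp;base64,Qk32BAAAAAAAAHYAAAAoAAAAMAAAADAAAAABAAQAAAAAAIAEAAATCwAAEwsAABAAAAAAAAAAlD0hAKhUMAC8b0YAzo1lAN2qiQDoxKwA8NvMAHh4eACIiIgAyNb0AKC37gB4kuIAVGzSADdGvgAjI6UAGQqHAGeGVEVCEjRDEkVVMAFIvKcyR4ZERnYyNWiImVMRE0REV3ZUEAJZy5YzV5lmVWYhM0iJqVEQEiNFVmZBAAAliHY0Vpl4hmYxMhNodTIRNDM0REUgAQASIzMjRXh3iHdCIQAUVUMSaGVVZUEAAyAAABESNEVmd3ZDMgAAJVIkiFaHZBABRTERESNEREV3ZDMzMkIAEiE1ZleYdTEmiGQ0VEREZ2ZlQgAiNHZCEhEiI1Z5qVM3u4VFd1Q0eHZVVTISRlVDIQAAAkVXmFRIy4VGiGQzZ2Z4hkQyJBEzMQABMzRXh2VIqHZmmGQzM0RWZVZTEAASIQJGd1RHmIZHd4hlZlMzREMkd3VDIDIQERRmiYY0aHVWeJlkRkNEaIdTRUMzQ4ZTIRVmd4hTVlVneIhjNVVle8uUIRNVV5h0MSRVZVZjNVZmeJhSJGd1fOyDEkZmiph0IzVkRVVTI0Q0V5lhBHd2i9pSJGd4qoh0NEaXZ4iGREVVVVZhA3ZWd3YxNXh4iHdkREarqZmVM1d2VEMyAVVVVEUzZ4h3d4VVRDat24hzNGmGREMhACNGZmZFh3ZXmYVFUyWd/JdDRWmph1RCACVniIdFZlRZy4RGYxON7IU0VGmqqYhjEBaIqoVlVDN87HRGdBJZunU0Q2iJupl0MAV3iFaYUyOLy1NIlSNGd2RGQleL2ndUMgRVVUepZBOamDNHhTRXiFRoUTaLuEM0QhV1QyWpZASqlkZEZDVmdkV3URV3UyEkUhSHYwJ4YxWqhmhTMjZlQzZ2QgRUIRE2cwOJhRA2UzaYZXh0ICZ2UyRUMgEjIjR6kwGN2UATNFaHZpqGMAWHZCEiEAATNGeLpQBc22IiNEVVVpqWQAN2QjMhACIiRWRWdiAmiFMzMzRERpqXUwFUI1UyEjMzRUIRIyACRDNTNTNVZ4iGZRASJWUzNFVVQyERNDEAESRkJDJGeGVURDAAA0VDRXZWZVQiRnUxEBNDERE1ZjMzNEEAAldSR4dHmap0M1ZUMjIiEAE1VBACRBAAI1ZCN4dYvP/HQiVkRmQhAAAkQxAAIgAANUQxJYh4vv/JYhRkV3ZTESEkQzRCISMwNmYwA2iHnNqHUiNEZmd1M0NFZFZkISRCNnZAATZ2Z4d2Q1QzRGh1VmVEVHdkIjIhFGZTARNWZmeIZnVEM2dlZ3YyNZllNYdSAleGIjNFeIiah3VEI2d2Z2VCJoiHR7mWEleXIkVUV5mZh2VTJGd2VmZkJXeIaaiHJHaHMzRVVpmHZEVTJGZlV3iXRXeZiZaHRXZ2RUMjNXdkIREiE1VVeJmZd2eahlV3VlNEVVQxEkVUM0IAAjRXiaqahmactiNmZSAlmGdjI1eHZ5gwADRXd4iJhmat6kJEQwBb/JiFNFeHebpRAEVnd2Zoh2a8umNlIAGf/pd3VFZmeahBADRomYZWd2aZmXRnMAOs3IZ4ZERFVmUwAkRYq6dUWHVniXVmIAOJqFZ4YxEkVEQgFFRGm7hkSHZVVXdkEARmQiRUMAA1eHYxNmRFeZdDRg=="/>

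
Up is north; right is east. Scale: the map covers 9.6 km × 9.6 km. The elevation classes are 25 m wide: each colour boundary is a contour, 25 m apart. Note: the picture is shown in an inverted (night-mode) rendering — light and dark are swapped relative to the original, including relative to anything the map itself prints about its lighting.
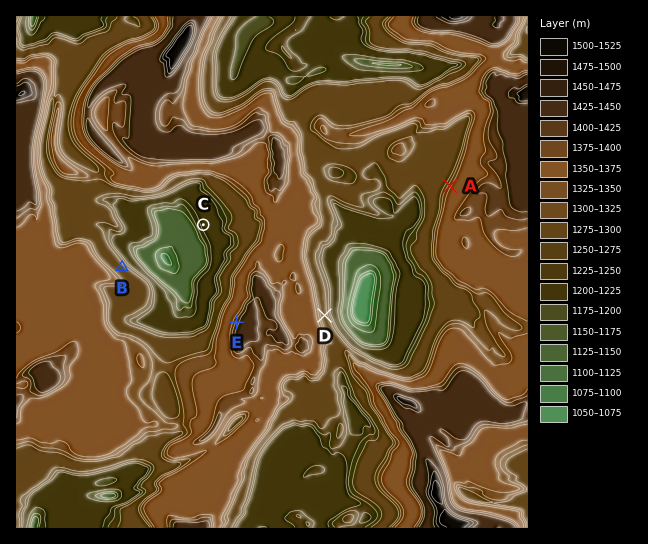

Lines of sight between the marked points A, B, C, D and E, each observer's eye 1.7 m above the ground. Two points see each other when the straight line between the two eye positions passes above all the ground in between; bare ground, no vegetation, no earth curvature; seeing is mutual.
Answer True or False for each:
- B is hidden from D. True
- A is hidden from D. False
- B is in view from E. True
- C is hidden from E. False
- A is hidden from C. True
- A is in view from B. False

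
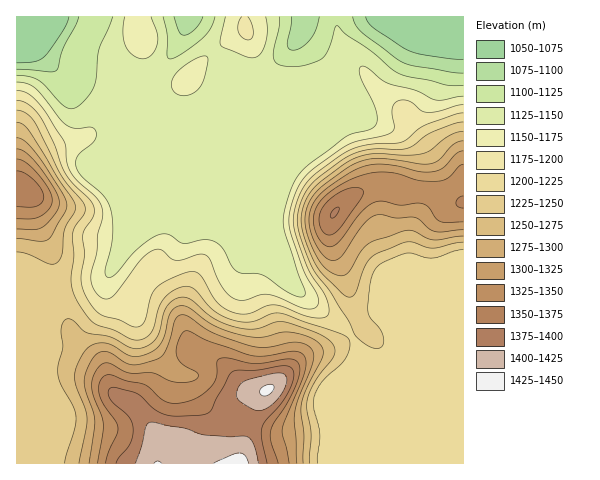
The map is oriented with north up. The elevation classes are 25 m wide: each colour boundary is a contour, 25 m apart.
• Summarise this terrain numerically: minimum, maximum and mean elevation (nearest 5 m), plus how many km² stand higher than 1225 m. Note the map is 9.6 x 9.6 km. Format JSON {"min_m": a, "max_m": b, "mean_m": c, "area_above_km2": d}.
{"min_m": 1050, "max_m": 1435, "mean_m": 1215, "area_above_km2": 35.1}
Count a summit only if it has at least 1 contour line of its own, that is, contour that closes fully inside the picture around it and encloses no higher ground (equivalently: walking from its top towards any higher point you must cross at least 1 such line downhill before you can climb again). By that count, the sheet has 3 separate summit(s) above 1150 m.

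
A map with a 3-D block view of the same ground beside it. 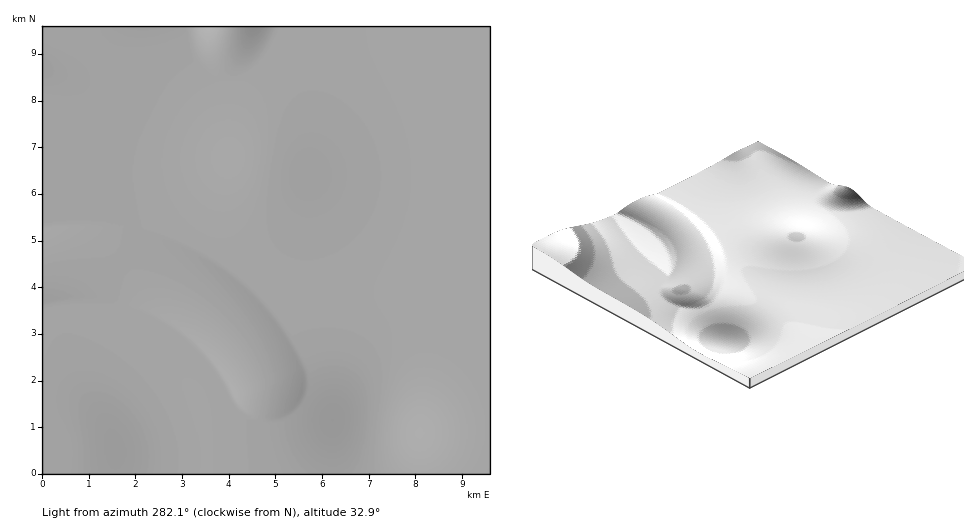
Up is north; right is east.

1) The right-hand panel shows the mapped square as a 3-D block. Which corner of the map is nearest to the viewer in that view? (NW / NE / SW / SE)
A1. SE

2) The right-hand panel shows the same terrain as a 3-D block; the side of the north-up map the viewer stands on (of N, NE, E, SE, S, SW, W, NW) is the SE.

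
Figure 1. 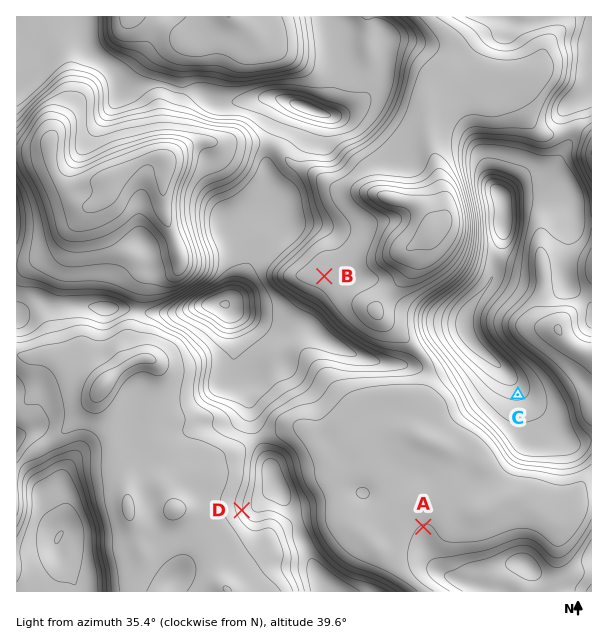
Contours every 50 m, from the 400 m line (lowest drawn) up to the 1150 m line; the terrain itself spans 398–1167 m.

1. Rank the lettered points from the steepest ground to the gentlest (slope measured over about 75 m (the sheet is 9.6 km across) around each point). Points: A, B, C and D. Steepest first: D C A B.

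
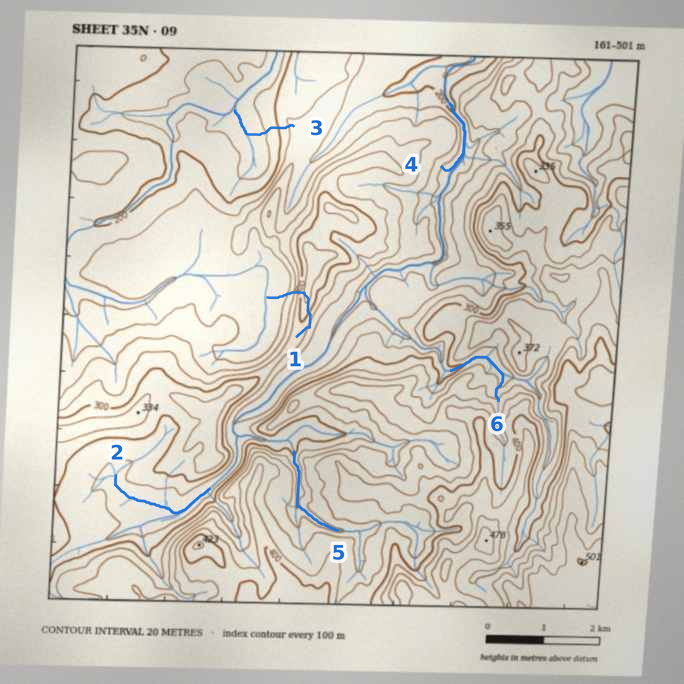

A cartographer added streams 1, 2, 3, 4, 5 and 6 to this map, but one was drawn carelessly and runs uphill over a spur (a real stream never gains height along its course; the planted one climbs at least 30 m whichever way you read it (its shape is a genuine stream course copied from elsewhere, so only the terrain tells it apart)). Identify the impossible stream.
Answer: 1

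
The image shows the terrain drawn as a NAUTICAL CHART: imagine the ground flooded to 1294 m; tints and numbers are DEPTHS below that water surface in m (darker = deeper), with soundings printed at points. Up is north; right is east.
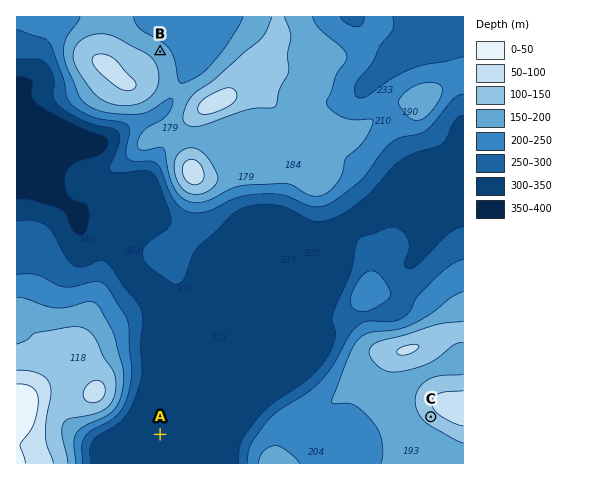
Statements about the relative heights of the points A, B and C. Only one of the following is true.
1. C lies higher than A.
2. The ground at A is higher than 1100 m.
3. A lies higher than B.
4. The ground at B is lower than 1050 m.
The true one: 1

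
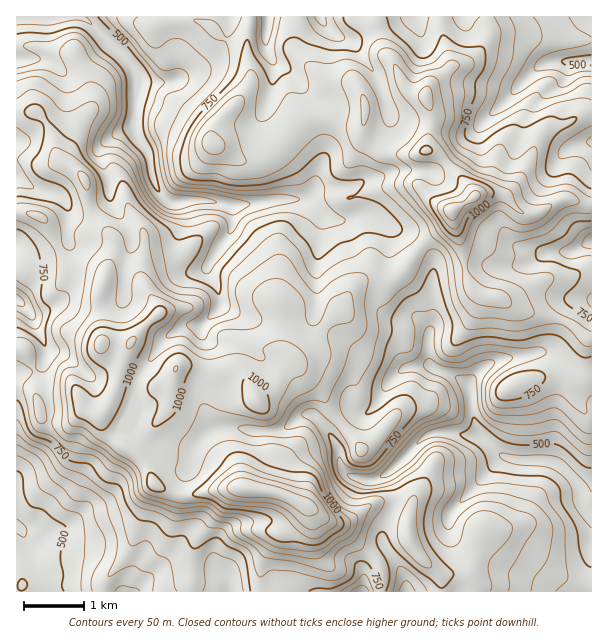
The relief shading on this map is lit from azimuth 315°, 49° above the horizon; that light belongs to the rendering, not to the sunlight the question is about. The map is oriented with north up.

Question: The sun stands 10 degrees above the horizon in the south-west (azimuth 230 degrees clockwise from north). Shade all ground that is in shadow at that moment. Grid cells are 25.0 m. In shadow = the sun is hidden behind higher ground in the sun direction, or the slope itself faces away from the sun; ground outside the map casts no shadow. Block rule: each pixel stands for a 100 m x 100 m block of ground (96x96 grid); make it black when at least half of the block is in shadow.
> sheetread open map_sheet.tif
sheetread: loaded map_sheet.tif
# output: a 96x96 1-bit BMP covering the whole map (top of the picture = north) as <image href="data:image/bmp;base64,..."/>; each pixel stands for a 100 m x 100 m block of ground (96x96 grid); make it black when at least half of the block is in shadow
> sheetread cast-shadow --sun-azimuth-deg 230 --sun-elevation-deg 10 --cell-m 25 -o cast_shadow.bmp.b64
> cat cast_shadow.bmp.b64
<image width="96" height="96" href="data:image/bmp;base64,Qk2+BAAAAAAAAD4AAAAoAAAAYAAAAGAAAAABAAEAAAAAAIAEAAATCwAAEwsAAAIAAAAAAAAA////AAAAAAAAAAAAAAAAAwAAAAAAAAAAAAAAA4AAAAAAAAAAAAAAA4ADAAAAAAAAAAADh4ADAAAAAAAAAAAHxwcAAAAAAAAAAAAHjw+AAAAAAAAAAAAADh+AAAQAAAAAAAAAHB/AAB4AAAAAAAAAOD/AAB4AAAAAAAAAcD/AAD4AAAAAAAAA8D/AAH8AAAAAAAAH8D/AAP8AAAAAAAAP8D/A8/8AAAAAAAAf8B/j//8AAAAAAAB/+B/j//8AAAAAAAD//A/3//8AAAAAAAf//gH7//8AAABgAP///wP///8AAAHgB////4P///4AAAHgB////8P///wAAAHAB////+H///gAAAAAB/////H///AAAAAAB/////P/48AAAAAAB///////wAAAAAAAD///////gAAAAAAAD///////AAAAAAAAD///////AAAAAAAAAT/////+AAAAAAAAAAf//P/8AAAAAAAAAAv//H/4AAAAAAAAADj//AB4AAAAAAAAAHgH/EH4AAAAAAAAAHAHPiP4AAAAGAAAAPAAPjP4AAAAPAAAAOAAHz/4AAAAfAAAAeAADz/4AAAAeAAAAcAAB7/4AAAAYAAAAAAAAB+ACAAQAAAfAAAAAAwAAAAYAAAfgAAADAAAAAA4AAAfgAAADBAAAAB4AAcfwAAAADgAAAD4AQ+fwAAAADgAAAD4A8efwAAACDgAAAH4A+AP+AAAPDAAAAP4A/AB8AAAfgAAAA/wAfBg8AAAfAAAAH/gAHDz4AAA+AAAA/8AAAH/wACAcAAAB/8AAAH/4AHAcAAAc/MAAAP/4APgAAAB+AAAAAP/4APgAAAH/AAAAIf/4AfgAAAP/AAAAcf/4APwAAAP/jAAAMP/4APwAAAPv/gAAOP/8AfwAAAAA/0AACP/8AfwCAAAAf8AAAPx+AfwDAAAAA8AAAPw+AfwDAAQAAMAAGPwOA/wAAAYAAABAOP4MA/wAAA4AAADAef8cA/wAAA8AAAHg8//+B/wAAA4AAAfg4///P/gAAAABAD/x5///D/AAADAHwD/hx//+AAAAAHCH4f/hz//gAAAAAHHP/9+Dz/8AAAAAAwP//8AD7/gAAAAABwf//8AH//AAAAAABw///8AH/+AAAAAAAB///8AP/+AAAAAAAD///8A//+AAAAAAAH///8B//8AAAAAAAP///8B//8AAAAAAAf///8B//8AGAAAAAf///8Bn/4AHAAAAAf///ABB/4ACAAAAAP///ADA/4AAAAAAAD///ADAf4AAAAAGAH//jgHA/4AAAAAHAP//wAPA/4AAQAAHAf/+wEfg/4AA4AAPAf//DAPg/4AAAAAPAf//DAPwfwAAMAAPAf//jE/wfwAAOAAeGf//vP/g/wAAPAA+P//////D/wAAfAA8P+H//8+H/gAAfAB4fx/z/8AH/AAAfADw/z/g8QAH+AAAeAfw/7/gAAAP8AAAeA/B/7/gAA8f4AAAeB8B/7+AAD//wAAAeD4B/z4wAB//gAAAeD4B/zg4AAf/AAAAeDwB/zg8AA="/>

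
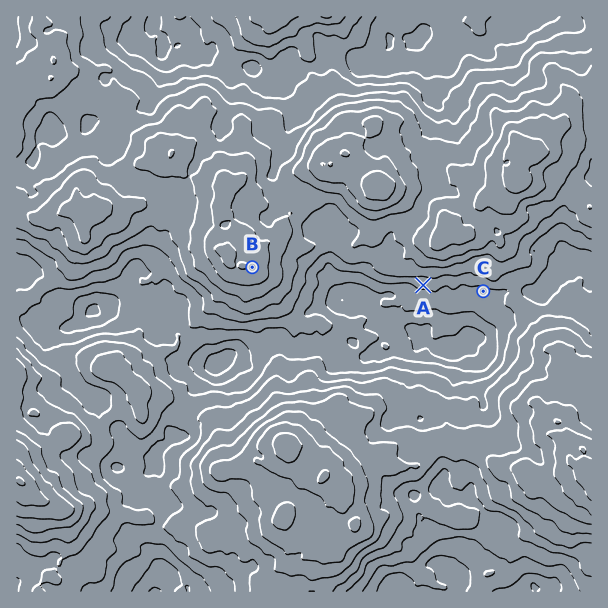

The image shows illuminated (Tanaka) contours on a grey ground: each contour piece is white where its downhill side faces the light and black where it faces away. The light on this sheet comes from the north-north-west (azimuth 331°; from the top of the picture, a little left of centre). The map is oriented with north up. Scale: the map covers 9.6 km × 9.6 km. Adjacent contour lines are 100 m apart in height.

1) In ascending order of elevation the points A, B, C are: C A B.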